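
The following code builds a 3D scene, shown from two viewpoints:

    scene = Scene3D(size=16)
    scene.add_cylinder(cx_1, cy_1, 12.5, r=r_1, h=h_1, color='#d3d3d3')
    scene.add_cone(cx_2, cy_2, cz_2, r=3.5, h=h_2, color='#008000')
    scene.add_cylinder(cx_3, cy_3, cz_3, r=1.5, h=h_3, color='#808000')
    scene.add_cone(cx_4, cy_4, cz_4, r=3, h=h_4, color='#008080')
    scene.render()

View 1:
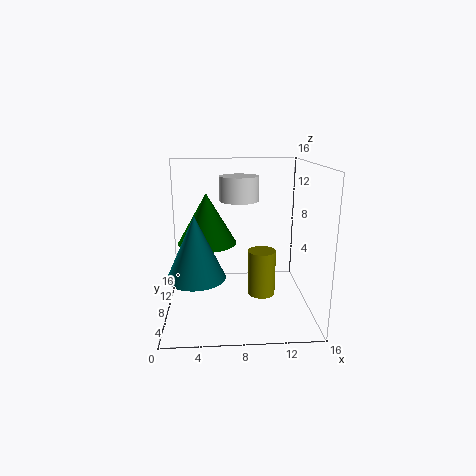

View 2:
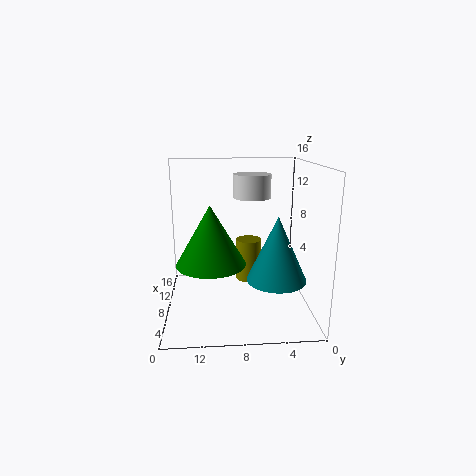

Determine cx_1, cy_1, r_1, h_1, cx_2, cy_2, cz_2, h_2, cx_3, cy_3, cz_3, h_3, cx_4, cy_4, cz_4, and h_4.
cx_1 = 8; cy_1 = 6.5; r_1 = 2; h_1 = 2.5; cx_2 = 4.5; cy_2 = 11; cz_2 = 6.5; h_2 = 6; cx_3 = 10.5; cy_3 = 6.5; cz_3 = 2; h_3 = 5; cx_4 = 3.5; cy_4 = 4.5; cz_4 = 5; h_4 = 6.5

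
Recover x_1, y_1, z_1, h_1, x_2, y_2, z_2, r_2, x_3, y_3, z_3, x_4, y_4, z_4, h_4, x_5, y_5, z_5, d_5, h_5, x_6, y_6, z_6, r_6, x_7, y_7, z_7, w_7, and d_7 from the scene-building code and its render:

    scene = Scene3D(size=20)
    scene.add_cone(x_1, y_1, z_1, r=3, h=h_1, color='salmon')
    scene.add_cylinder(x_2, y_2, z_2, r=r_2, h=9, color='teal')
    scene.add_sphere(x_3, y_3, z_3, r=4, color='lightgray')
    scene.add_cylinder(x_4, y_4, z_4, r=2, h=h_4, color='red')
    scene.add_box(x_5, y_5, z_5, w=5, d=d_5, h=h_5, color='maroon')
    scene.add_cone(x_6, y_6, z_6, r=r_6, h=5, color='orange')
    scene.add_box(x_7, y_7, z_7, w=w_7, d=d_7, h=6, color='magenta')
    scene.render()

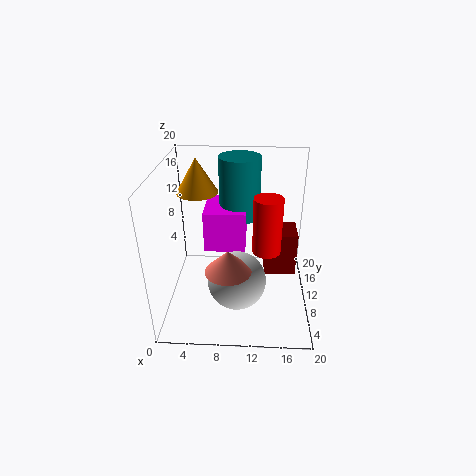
x_1 = 9
y_1 = 5
z_1 = 8
h_1 = 3
x_2 = 10
y_2 = 15
z_2 = 11
r_2 = 3
x_3 = 10
y_3 = 7
z_3 = 5
x_4 = 14
y_4 = 10
z_4 = 8
h_4 = 8
x_5 = 14
y_5 = 14
z_5 = 1
d_5 = 5
h_5 = 7
x_6 = 4
y_6 = 14
z_6 = 15
r_6 = 3
x_7 = 5
y_7 = 11
z_7 = 7
w_7 = 6
d_7 = 7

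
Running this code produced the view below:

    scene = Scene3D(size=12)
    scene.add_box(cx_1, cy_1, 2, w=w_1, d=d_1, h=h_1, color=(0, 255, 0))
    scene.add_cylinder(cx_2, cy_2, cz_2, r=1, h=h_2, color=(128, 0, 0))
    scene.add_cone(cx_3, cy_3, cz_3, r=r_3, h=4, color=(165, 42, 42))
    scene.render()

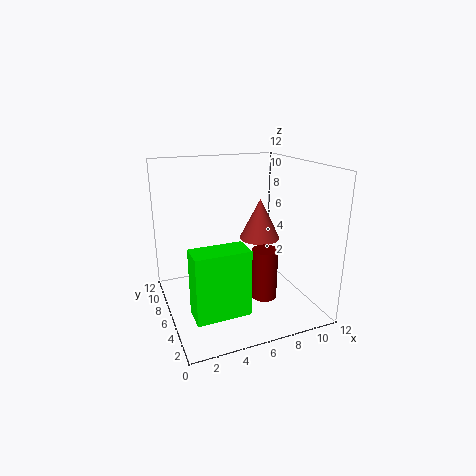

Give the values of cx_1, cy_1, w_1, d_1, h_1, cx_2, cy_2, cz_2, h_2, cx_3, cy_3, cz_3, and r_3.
cx_1 = 1; cy_1 = 1; w_1 = 4; d_1 = 2; h_1 = 5; cx_2 = 7; cy_2 = 3; cz_2 = 2; h_2 = 4; cx_3 = 10; cy_3 = 10; cz_3 = 4; r_3 = 2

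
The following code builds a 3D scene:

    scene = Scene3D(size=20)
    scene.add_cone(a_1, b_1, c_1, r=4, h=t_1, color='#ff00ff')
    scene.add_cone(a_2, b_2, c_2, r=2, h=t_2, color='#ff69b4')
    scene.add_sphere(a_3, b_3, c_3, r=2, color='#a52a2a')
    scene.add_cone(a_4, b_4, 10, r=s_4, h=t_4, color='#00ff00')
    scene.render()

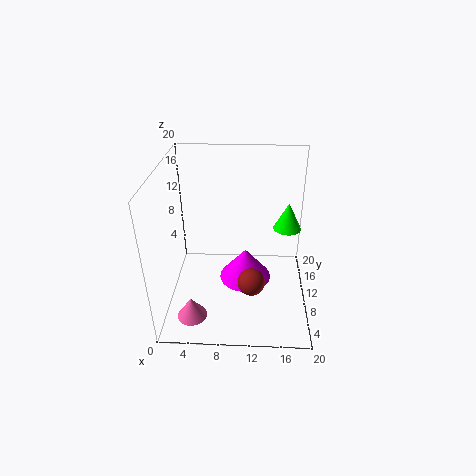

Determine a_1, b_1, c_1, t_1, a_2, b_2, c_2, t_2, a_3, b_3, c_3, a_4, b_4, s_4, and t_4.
a_1 = 11, b_1 = 13, c_1 = 1, t_1 = 5, a_2 = 4, b_2 = 4, c_2 = 1, t_2 = 3, a_3 = 12, b_3 = 9, c_3 = 3, a_4 = 17, b_4 = 13, s_4 = 2, t_4 = 4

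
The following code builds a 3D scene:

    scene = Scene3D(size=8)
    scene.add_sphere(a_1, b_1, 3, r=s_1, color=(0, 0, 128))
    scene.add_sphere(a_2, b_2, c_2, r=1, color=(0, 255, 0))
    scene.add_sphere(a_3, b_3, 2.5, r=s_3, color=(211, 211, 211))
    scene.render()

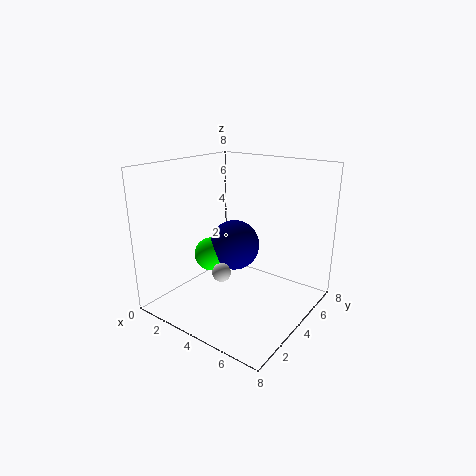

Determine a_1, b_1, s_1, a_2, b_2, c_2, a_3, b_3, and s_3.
a_1 = 3
b_1 = 5
s_1 = 1.5
a_2 = 2
b_2 = 4
c_2 = 2.5
a_3 = 4
b_3 = 2.5
s_3 = 0.5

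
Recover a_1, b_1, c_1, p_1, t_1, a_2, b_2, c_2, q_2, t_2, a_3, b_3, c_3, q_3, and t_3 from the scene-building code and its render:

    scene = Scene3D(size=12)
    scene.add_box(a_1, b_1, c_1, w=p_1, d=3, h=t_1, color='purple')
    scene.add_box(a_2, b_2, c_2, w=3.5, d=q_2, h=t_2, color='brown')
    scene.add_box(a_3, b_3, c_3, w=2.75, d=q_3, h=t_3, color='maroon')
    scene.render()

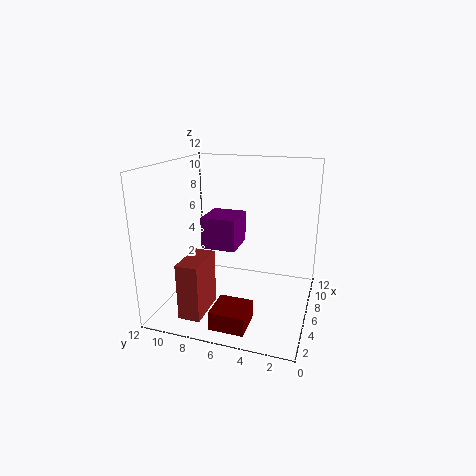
a_1 = 5.75, b_1 = 6.25, c_1 = 4.75, p_1 = 3.25, t_1 = 2.75, a_2 = 1, b_2 = 7.5, c_2 = 0.75, q_2 = 1.75, t_2 = 4.5, a_3 = 1, b_3 = 4, c_3 = 0.25, q_3 = 2.75, t_3 = 1.5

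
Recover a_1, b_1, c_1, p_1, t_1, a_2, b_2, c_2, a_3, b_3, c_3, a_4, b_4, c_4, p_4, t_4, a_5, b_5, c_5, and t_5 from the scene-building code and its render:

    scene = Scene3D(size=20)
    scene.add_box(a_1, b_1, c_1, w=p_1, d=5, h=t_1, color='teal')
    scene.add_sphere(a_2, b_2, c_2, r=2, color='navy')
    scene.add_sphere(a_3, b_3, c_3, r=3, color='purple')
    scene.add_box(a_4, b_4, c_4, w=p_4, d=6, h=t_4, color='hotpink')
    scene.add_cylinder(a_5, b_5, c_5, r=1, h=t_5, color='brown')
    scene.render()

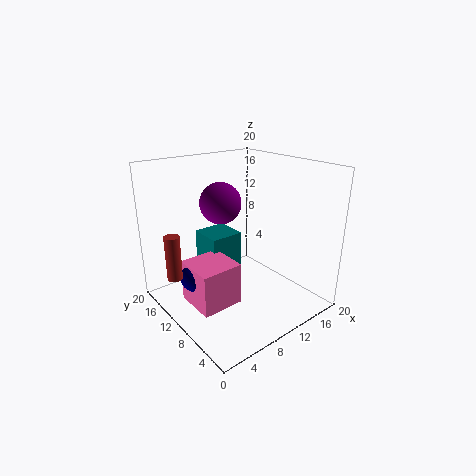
a_1 = 8
b_1 = 13
c_1 = 3
p_1 = 5
t_1 = 6
a_2 = 4
b_2 = 12
c_2 = 5
a_3 = 10
b_3 = 14
c_3 = 14
a_4 = 3
b_4 = 8
c_4 = 1
p_4 = 6
t_4 = 6
a_5 = 1
b_5 = 12
c_5 = 6
t_5 = 6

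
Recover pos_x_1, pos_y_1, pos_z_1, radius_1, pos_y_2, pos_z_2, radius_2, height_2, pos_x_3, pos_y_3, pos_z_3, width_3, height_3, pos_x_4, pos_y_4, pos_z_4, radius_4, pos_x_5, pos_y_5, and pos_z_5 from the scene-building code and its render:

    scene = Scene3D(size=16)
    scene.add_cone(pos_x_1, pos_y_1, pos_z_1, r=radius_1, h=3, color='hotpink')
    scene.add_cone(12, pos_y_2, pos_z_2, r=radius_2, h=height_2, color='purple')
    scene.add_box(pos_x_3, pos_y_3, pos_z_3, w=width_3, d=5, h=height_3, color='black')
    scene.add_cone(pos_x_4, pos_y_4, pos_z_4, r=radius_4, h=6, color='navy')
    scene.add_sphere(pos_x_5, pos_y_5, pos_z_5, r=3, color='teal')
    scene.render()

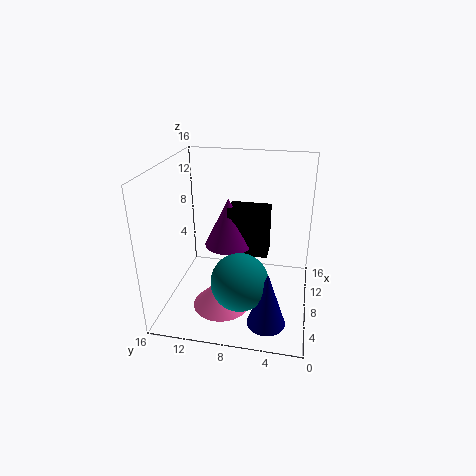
pos_x_1 = 4, pos_y_1 = 9, pos_z_1 = 2, radius_1 = 3, pos_y_2 = 10, pos_z_2 = 5, radius_2 = 3, height_2 = 6, pos_x_3 = 11, pos_y_3 = 5, pos_z_3 = 4, width_3 = 3, height_3 = 6, pos_x_4 = 3, pos_y_4 = 4, pos_z_4 = 1, radius_4 = 2, pos_x_5 = 4, pos_y_5 = 7, pos_z_5 = 5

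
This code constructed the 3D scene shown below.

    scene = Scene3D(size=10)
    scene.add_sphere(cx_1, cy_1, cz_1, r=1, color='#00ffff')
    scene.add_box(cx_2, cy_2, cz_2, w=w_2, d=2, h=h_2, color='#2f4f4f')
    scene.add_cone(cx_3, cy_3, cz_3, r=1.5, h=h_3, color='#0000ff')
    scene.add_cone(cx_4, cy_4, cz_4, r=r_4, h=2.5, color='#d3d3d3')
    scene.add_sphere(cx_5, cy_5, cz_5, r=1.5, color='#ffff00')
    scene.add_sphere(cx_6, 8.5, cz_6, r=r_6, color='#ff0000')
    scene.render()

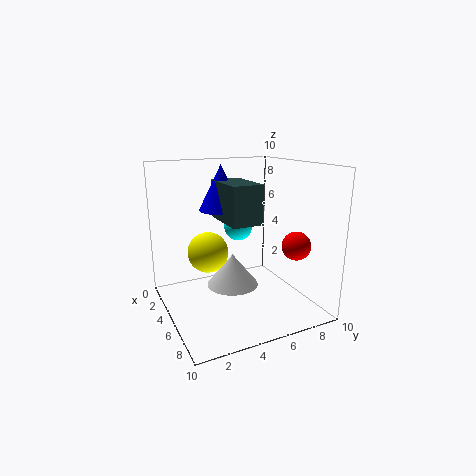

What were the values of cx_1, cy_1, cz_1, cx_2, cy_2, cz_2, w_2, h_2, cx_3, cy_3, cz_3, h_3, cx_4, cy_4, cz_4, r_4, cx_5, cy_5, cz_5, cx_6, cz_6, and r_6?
cx_1 = 4, cy_1 = 5.5, cz_1 = 5.5, cx_2 = 4, cy_2 = 3.5, cz_2 = 6.5, w_2 = 3.5, h_2 = 2.5, cx_3 = 4.5, cy_3 = 4, cz_3 = 7, h_3 = 3, cx_4 = 3, cy_4 = 5.5, cz_4 = 0.5, r_4 = 2, cx_5 = 3, cy_5 = 3.5, cz_5 = 3.5, cx_6 = 7, cz_6 = 4.5, r_6 = 1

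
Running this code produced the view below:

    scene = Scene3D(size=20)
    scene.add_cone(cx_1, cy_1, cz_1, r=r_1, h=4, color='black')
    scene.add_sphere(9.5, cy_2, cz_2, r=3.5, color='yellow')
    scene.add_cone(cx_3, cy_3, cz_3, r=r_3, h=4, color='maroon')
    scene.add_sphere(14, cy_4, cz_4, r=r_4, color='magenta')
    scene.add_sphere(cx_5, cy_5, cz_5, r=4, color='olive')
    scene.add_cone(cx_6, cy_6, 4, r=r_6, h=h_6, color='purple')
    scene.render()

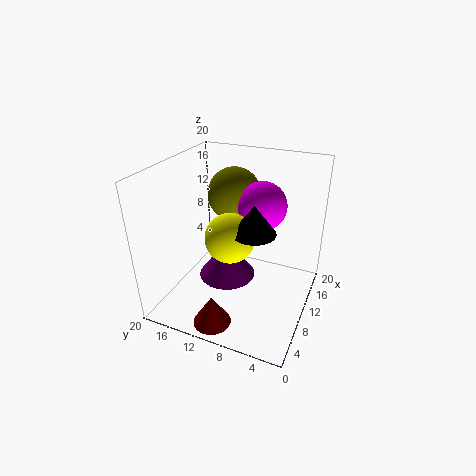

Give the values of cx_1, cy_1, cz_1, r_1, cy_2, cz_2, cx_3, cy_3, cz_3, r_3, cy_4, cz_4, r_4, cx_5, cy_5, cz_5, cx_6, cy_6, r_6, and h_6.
cx_1 = 9.5
cy_1 = 7.5
cz_1 = 11.5
r_1 = 3
cy_2 = 11
cz_2 = 10
cx_3 = 2.5
cy_3 = 10.5
cz_3 = 1
r_3 = 2.5
cy_4 = 8
cz_4 = 13.5
r_4 = 3.5
cx_5 = 15.5
cy_5 = 13
cz_5 = 14
cx_6 = 9.5
cy_6 = 11.5
r_6 = 4
h_6 = 5.5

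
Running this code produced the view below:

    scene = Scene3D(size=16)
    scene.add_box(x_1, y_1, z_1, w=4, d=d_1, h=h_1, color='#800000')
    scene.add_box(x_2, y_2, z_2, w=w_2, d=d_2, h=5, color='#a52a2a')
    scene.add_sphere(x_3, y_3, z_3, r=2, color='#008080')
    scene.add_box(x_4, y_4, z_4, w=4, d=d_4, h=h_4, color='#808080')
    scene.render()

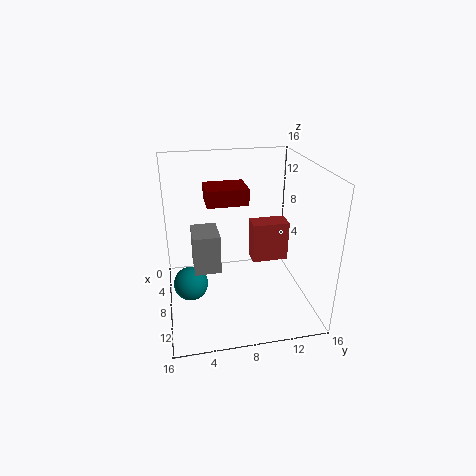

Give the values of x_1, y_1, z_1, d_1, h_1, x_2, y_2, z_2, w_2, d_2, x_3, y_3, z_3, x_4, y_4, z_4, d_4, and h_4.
x_1 = 1, y_1 = 5, z_1 = 10.5, d_1 = 5, h_1 = 2, x_2 = 3, y_2 = 10.5, z_2 = 3, w_2 = 2.5, d_2 = 4.5, x_3 = 7, y_3 = 2.5, z_3 = 2, x_4 = 4.5, y_4 = 3, z_4 = 4, d_4 = 3, h_4 = 4.5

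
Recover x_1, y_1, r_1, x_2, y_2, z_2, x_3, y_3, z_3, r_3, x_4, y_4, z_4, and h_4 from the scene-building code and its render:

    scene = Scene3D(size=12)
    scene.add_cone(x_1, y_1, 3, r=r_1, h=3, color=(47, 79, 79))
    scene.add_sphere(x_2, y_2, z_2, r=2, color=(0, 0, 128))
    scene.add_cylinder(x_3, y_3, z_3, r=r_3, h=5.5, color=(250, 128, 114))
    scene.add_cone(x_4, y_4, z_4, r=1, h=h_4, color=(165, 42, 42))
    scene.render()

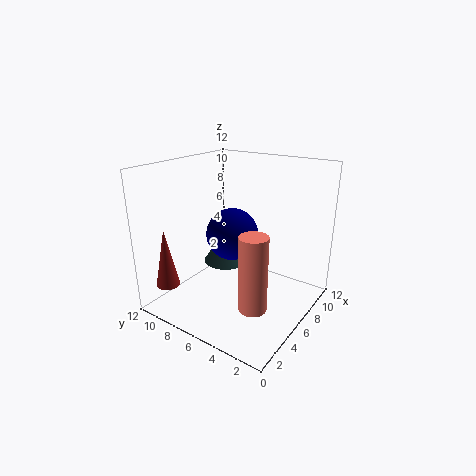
x_1 = 7, y_1 = 8, r_1 = 2, x_2 = 4.5, y_2 = 5.5, z_2 = 7, x_3 = 2, y_3 = 2, z_3 = 3, r_3 = 1, x_4 = 2, y_4 = 10.5, z_4 = 2, h_4 = 5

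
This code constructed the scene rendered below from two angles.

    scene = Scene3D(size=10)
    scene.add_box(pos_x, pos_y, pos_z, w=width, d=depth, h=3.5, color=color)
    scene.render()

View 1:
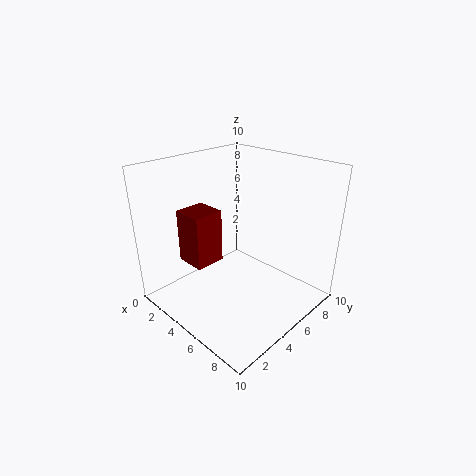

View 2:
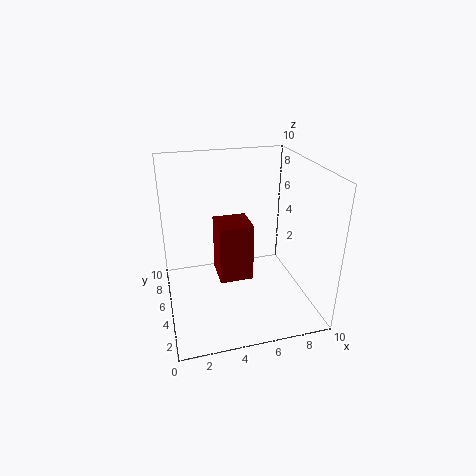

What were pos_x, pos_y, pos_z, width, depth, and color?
pos_x = 3, pos_y = 1.5, pos_z = 4, width = 2, depth = 2, color = 'maroon'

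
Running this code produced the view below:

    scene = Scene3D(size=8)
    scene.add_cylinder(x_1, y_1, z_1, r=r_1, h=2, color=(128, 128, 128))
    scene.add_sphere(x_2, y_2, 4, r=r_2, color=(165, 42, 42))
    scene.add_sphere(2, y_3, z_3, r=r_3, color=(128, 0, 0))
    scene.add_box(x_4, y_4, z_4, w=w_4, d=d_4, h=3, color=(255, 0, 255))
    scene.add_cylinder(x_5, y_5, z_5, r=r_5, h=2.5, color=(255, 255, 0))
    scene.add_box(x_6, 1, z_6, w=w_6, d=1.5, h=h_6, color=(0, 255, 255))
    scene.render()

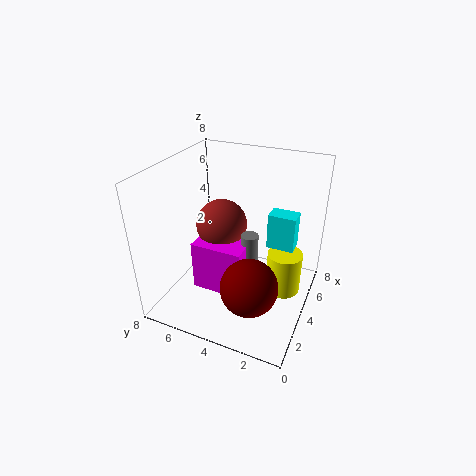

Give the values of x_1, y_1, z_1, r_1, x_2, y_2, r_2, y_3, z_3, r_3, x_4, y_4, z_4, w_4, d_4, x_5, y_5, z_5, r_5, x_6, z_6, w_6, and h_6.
x_1 = 4.5
y_1 = 3.5
z_1 = 2
r_1 = 0.5
x_2 = 5
y_2 = 5.5
r_2 = 1.5
y_3 = 2.5
z_3 = 2.5
r_3 = 1.5
x_4 = 3
y_4 = 3.5
z_4 = 0.5
w_4 = 2.5
d_4 = 3
x_5 = 5
y_5 = 1.5
z_5 = 0.5
r_5 = 1
x_6 = 4.5
z_6 = 3.5
w_6 = 1
h_6 = 2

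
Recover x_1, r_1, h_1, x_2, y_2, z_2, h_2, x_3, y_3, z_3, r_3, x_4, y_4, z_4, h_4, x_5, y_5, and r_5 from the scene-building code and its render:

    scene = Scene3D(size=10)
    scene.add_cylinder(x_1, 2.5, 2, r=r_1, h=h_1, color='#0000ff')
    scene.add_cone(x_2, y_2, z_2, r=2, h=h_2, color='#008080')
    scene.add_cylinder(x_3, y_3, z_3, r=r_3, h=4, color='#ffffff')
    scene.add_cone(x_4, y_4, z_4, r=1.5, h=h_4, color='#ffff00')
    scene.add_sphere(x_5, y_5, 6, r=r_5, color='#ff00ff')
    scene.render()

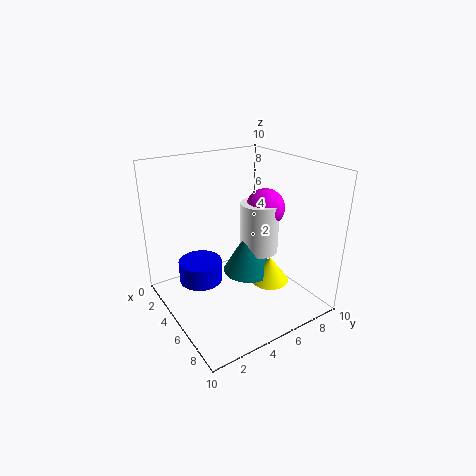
x_1 = 4
r_1 = 1.5
h_1 = 1.5
x_2 = 3.5
y_2 = 7
z_2 = 1
h_2 = 3.5
x_3 = 3.5
y_3 = 8
z_3 = 2.5
r_3 = 1.5
x_4 = 5
y_4 = 8
z_4 = 0.5
h_4 = 2
x_5 = 3.5
y_5 = 8.5
r_5 = 1.5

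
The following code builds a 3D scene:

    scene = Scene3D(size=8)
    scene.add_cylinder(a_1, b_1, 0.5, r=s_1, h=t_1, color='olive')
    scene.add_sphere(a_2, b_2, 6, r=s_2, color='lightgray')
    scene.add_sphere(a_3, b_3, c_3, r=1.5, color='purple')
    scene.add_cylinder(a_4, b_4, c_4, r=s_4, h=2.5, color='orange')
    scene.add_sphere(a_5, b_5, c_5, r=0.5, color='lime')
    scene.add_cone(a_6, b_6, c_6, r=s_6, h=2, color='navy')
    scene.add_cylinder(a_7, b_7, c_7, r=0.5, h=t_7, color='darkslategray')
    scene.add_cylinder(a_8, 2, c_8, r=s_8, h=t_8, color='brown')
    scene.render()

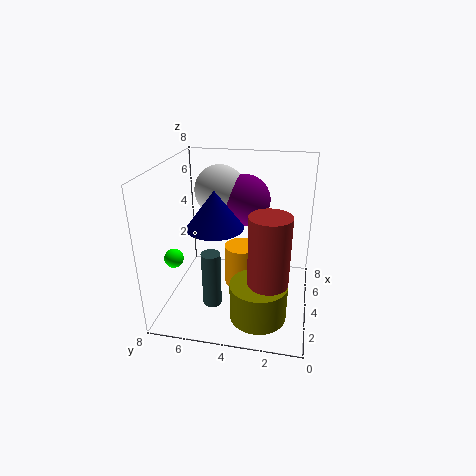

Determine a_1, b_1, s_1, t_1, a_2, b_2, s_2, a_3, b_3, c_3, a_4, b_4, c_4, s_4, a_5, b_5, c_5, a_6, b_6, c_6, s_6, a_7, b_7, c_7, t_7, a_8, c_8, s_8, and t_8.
a_1 = 2; b_1 = 2.5; s_1 = 1.5; t_1 = 2; a_2 = 6; b_2 = 5.5; s_2 = 1.5; a_3 = 6; b_3 = 4; c_3 = 5.5; a_4 = 5; b_4 = 4; c_4 = 0.5; s_4 = 1; a_5 = 2; b_5 = 7; c_5 = 3.5; a_6 = 3; b_6 = 5; c_6 = 5; s_6 = 1.5; a_7 = 2; b_7 = 5; c_7 = 1; t_7 = 3; a_8 = 1.5; c_8 = 3; s_8 = 1; t_8 = 3.5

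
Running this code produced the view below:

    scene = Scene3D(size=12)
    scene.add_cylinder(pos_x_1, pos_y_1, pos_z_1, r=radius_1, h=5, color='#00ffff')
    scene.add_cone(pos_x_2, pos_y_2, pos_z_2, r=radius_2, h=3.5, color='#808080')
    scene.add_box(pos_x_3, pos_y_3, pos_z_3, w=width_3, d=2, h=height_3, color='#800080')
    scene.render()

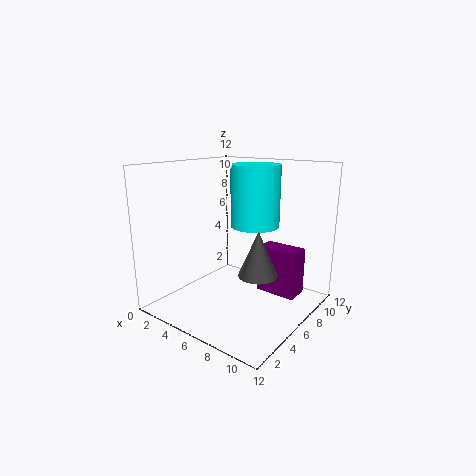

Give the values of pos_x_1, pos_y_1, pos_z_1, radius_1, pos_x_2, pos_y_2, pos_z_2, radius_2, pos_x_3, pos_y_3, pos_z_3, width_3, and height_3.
pos_x_1 = 7
pos_y_1 = 7
pos_z_1 = 7
radius_1 = 2
pos_x_2 = 9
pos_y_2 = 4.5
pos_z_2 = 4
radius_2 = 1.5
pos_x_3 = 7
pos_y_3 = 7.5
pos_z_3 = 1
width_3 = 3.5
height_3 = 4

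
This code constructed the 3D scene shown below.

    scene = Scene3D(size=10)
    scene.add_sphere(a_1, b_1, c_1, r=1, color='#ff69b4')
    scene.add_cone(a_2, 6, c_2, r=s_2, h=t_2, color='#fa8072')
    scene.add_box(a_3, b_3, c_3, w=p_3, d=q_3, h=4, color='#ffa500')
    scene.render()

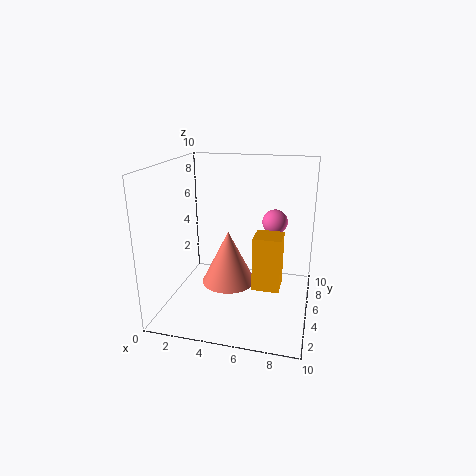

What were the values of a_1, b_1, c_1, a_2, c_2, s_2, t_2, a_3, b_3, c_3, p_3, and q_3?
a_1 = 7; b_1 = 9; c_1 = 5; a_2 = 4; c_2 = 1; s_2 = 2; t_2 = 4; a_3 = 6; b_3 = 5; c_3 = 1; p_3 = 2; q_3 = 2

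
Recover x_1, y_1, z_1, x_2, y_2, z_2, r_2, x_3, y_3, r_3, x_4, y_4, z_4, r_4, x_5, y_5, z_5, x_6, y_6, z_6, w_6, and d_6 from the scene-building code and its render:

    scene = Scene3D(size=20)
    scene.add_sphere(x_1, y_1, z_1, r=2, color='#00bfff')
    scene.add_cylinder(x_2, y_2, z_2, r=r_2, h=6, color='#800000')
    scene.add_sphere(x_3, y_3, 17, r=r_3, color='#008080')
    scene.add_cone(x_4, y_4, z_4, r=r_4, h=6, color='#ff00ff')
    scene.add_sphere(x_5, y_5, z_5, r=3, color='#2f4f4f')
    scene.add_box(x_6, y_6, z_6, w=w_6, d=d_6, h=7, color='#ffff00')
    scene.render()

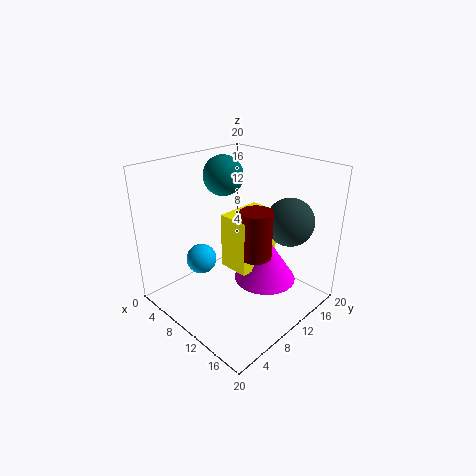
x_1 = 8
y_1 = 5
z_1 = 8
x_2 = 15
y_2 = 8
z_2 = 10
r_2 = 2
x_3 = 4
y_3 = 13
r_3 = 3
x_4 = 15
y_4 = 10
z_4 = 6
r_4 = 4
x_5 = 17
y_5 = 12
z_5 = 14
x_6 = 11
y_6 = 6
z_6 = 8
w_6 = 4
d_6 = 6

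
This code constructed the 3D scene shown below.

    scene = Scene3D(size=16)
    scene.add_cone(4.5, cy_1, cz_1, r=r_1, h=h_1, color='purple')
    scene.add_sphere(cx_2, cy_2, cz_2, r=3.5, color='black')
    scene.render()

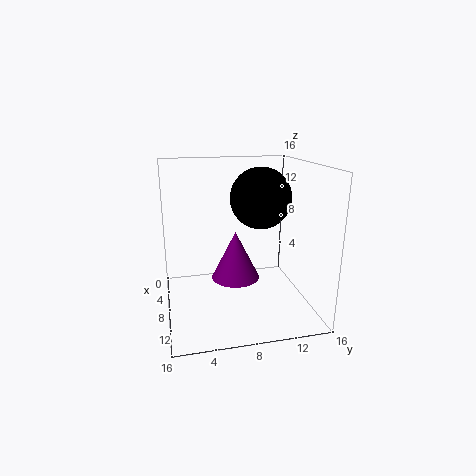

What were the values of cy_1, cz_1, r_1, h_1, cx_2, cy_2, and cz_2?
cy_1 = 8.5
cz_1 = 1.5
r_1 = 3
h_1 = 6
cx_2 = 6.5
cy_2 = 11
cz_2 = 12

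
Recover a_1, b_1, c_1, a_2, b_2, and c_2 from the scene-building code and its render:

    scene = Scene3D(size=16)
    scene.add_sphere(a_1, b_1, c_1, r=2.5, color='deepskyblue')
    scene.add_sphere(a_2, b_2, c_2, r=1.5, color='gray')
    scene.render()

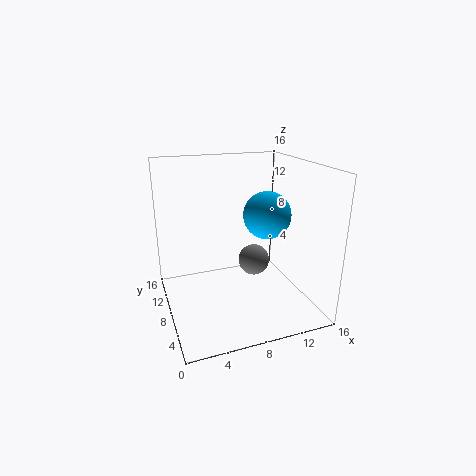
a_1 = 10.5, b_1 = 6, c_1 = 11, a_2 = 8, b_2 = 3.5, c_2 = 7.5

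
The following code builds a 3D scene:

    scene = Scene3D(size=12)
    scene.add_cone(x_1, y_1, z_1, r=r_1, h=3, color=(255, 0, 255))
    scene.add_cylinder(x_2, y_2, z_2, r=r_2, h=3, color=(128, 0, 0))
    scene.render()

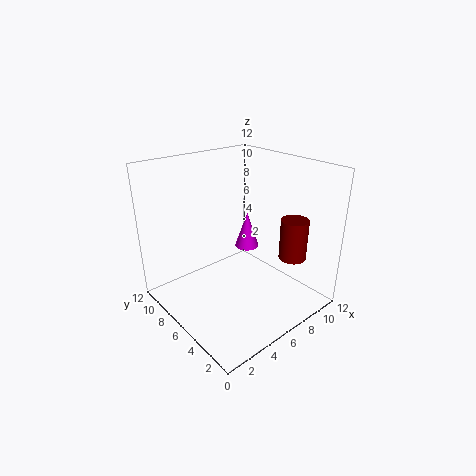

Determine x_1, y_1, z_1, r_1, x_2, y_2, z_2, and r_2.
x_1 = 7, y_1 = 6, z_1 = 5, r_1 = 1, x_2 = 7, y_2 = 1, z_2 = 6, r_2 = 1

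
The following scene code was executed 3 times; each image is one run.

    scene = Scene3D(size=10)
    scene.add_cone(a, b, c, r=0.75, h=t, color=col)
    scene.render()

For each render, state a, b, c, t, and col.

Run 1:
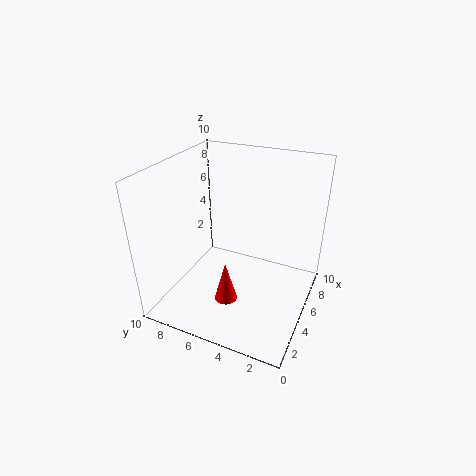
a = 2.5, b = 4.75, c = 1.75, t = 2.75, col = 'red'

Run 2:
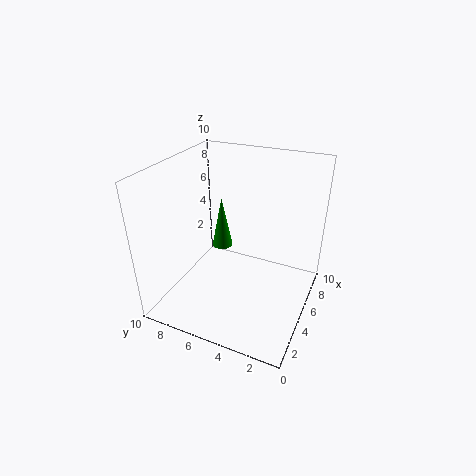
a = 6, b = 6.75, c = 3.5, t = 3.75, col = 'green'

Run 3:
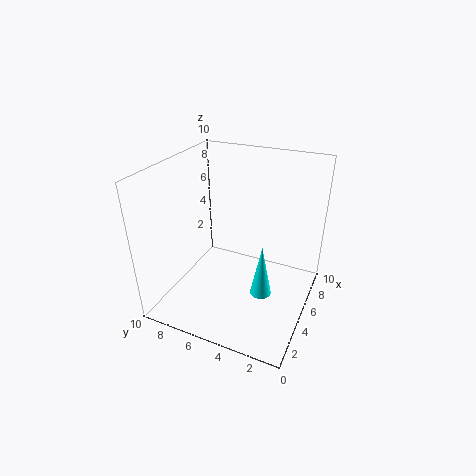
a = 4.5, b = 3, c = 1.25, t = 3.75, col = 'cyan'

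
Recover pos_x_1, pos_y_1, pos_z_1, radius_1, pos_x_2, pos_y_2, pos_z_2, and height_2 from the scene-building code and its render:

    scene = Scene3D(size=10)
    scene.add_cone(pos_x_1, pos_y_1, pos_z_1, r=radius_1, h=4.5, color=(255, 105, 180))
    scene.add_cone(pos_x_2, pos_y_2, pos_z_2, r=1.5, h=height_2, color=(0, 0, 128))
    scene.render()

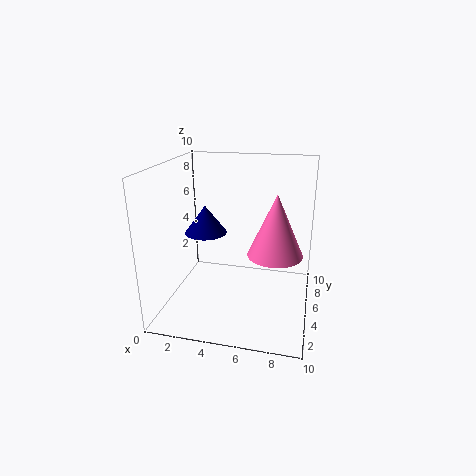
pos_x_1 = 7.5; pos_y_1 = 6; pos_z_1 = 3.5; radius_1 = 2; pos_x_2 = 2.5; pos_y_2 = 5.5; pos_z_2 = 5; height_2 = 2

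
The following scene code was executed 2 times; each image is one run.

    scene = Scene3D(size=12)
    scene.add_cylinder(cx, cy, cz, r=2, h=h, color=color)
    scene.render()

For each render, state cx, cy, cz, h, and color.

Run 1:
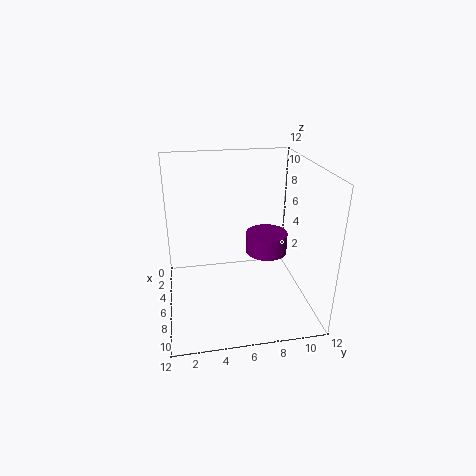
cx = 2.5, cy = 9.5, cz = 2.5, h = 2, color = 'purple'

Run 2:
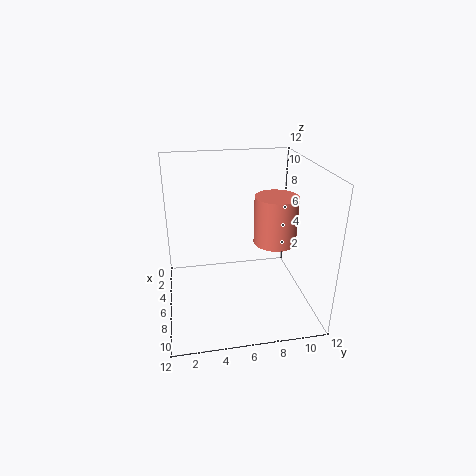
cx = 3.5, cy = 10, cz = 4, h = 4.5, color = 'salmon'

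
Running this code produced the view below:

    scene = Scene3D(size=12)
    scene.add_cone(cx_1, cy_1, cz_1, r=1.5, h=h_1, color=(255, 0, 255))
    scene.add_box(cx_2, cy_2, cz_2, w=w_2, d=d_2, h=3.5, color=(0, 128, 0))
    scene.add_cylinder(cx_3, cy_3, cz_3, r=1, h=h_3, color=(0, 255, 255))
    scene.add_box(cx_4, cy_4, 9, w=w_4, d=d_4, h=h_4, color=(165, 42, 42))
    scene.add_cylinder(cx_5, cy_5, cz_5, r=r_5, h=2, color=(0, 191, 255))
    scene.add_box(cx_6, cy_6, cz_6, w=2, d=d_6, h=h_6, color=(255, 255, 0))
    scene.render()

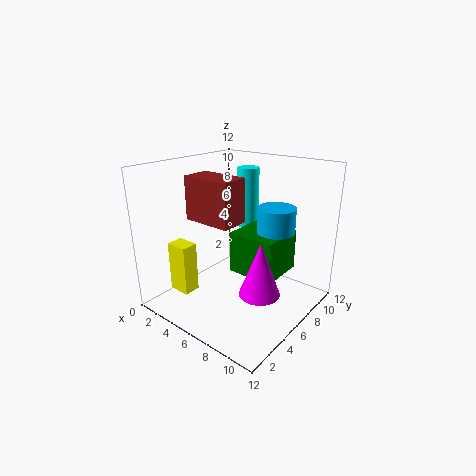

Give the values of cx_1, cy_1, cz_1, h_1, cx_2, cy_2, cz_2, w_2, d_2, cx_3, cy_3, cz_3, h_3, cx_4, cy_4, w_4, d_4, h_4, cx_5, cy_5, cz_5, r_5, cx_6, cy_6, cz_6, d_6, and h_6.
cx_1 = 10; cy_1 = 3.5; cz_1 = 3.5; h_1 = 4; cx_2 = 5.5; cy_2 = 5.5; cz_2 = 3; w_2 = 4; d_2 = 4; cx_3 = 4; cy_3 = 10; cz_3 = 5.5; h_3 = 5.5; cx_4 = 5.5; cy_4 = 1; w_4 = 3.5; d_4 = 2; h_4 = 3; cx_5 = 9; cy_5 = 7; cz_5 = 7; r_5 = 1.5; cx_6 = 0.5; cy_6 = 3; cz_6 = 0.5; d_6 = 1.5; h_6 = 4.5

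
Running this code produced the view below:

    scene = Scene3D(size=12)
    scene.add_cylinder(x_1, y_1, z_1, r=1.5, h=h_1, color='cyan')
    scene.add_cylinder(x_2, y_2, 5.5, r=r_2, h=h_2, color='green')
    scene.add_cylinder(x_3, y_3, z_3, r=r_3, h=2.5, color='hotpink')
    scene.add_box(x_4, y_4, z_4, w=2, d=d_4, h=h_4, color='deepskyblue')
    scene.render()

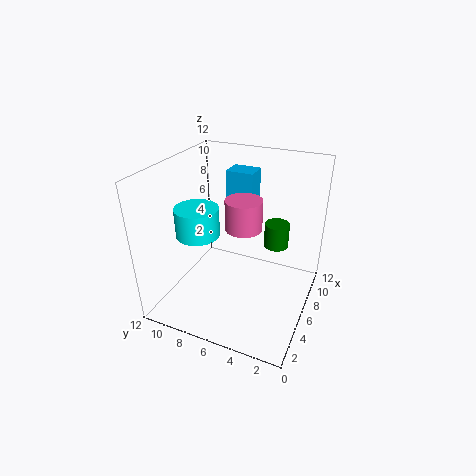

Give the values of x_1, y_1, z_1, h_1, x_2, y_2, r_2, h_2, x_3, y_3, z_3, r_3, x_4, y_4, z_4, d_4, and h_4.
x_1 = 1.5, y_1 = 7, z_1 = 8.5, h_1 = 2, x_2 = 7, y_2 = 3, r_2 = 1, h_2 = 2, x_3 = 6, y_3 = 5.5, z_3 = 7, r_3 = 1.5, x_4 = 9, y_4 = 6, z_4 = 7, d_4 = 2.5, h_4 = 3.5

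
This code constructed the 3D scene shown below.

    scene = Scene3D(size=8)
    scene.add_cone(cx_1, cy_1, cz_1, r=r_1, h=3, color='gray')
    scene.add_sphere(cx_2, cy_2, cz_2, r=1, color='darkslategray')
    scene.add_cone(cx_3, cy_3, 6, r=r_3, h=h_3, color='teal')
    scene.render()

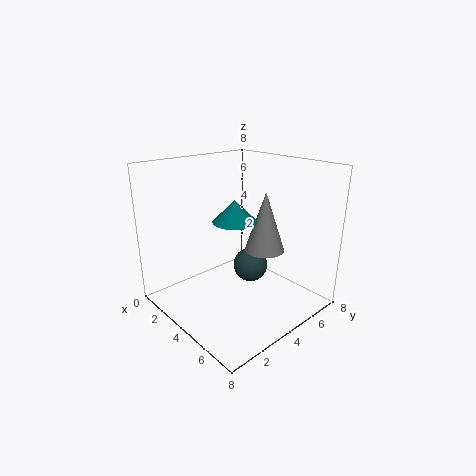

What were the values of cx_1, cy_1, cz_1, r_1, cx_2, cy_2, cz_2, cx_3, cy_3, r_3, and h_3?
cx_1 = 6
cy_1 = 4
cz_1 = 4
r_1 = 1
cx_2 = 4
cy_2 = 5
cz_2 = 2
cx_3 = 6
cy_3 = 2
r_3 = 1
h_3 = 1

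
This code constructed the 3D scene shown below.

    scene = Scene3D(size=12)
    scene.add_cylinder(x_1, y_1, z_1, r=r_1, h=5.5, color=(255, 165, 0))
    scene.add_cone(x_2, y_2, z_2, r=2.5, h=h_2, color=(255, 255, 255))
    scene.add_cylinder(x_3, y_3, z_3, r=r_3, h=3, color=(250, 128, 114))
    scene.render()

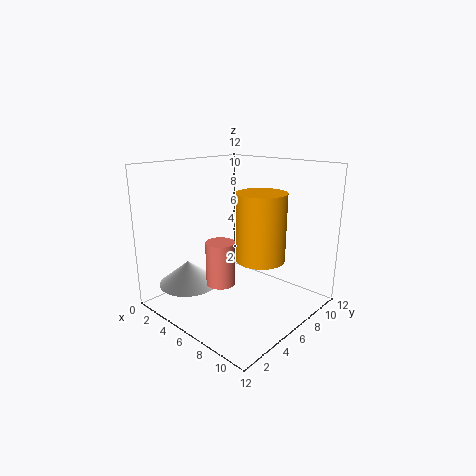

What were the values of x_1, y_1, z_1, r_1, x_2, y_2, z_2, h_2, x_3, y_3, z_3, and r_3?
x_1 = 8, y_1 = 6.5, z_1 = 4.5, r_1 = 2, x_2 = 3, y_2 = 3, z_2 = 2, h_2 = 2, x_3 = 8.5, y_3 = 1.5, z_3 = 4.5, r_3 = 1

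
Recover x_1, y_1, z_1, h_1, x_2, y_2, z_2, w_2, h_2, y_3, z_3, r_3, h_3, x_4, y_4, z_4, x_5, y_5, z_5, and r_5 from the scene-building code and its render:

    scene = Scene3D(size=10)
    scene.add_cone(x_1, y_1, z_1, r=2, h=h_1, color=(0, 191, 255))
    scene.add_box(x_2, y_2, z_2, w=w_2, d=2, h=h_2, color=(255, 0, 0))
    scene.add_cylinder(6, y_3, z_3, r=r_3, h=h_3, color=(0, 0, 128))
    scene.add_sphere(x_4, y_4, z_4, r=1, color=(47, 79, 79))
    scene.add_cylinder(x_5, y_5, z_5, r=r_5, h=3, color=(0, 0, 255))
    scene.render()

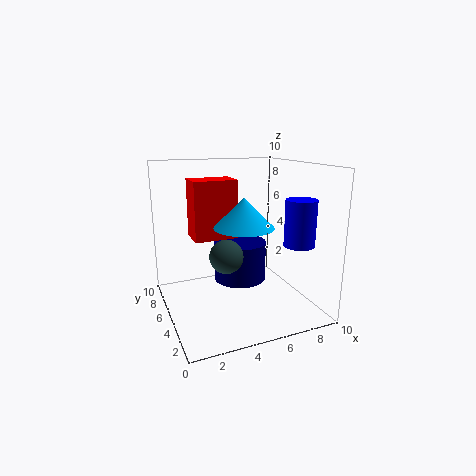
x_1 = 5; y_1 = 4; z_1 = 6; h_1 = 2; x_2 = 2; y_2 = 5; z_2 = 5; w_2 = 3; h_2 = 4; y_3 = 7; z_3 = 1; r_3 = 2; h_3 = 3; x_4 = 3; y_4 = 2; z_4 = 5; x_5 = 8; y_5 = 2; z_5 = 5; r_5 = 1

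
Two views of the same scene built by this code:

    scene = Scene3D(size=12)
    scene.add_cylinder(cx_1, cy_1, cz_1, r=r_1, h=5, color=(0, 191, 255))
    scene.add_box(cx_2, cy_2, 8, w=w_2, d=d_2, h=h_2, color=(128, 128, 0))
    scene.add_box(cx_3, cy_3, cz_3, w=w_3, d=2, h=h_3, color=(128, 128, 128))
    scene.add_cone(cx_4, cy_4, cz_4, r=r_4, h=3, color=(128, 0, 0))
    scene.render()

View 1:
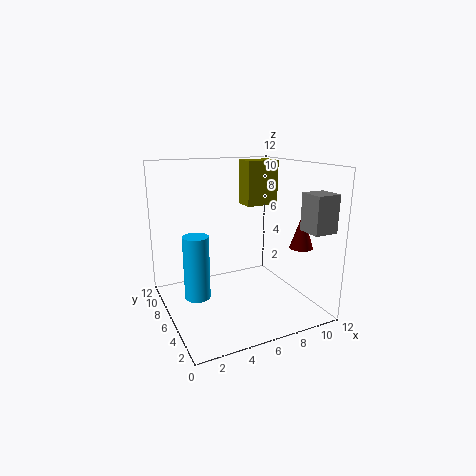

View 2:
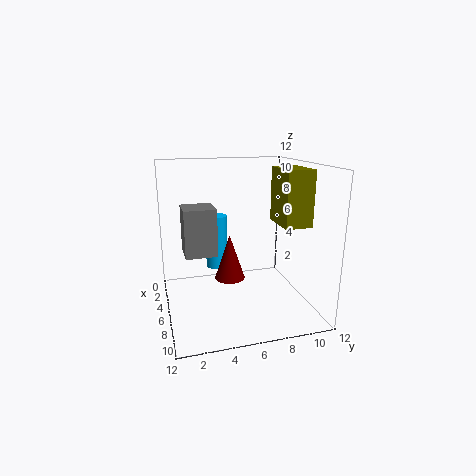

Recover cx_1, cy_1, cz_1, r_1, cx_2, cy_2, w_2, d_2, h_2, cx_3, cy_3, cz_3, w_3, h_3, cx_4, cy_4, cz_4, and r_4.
cx_1 = 2; cy_1 = 5; cz_1 = 2; r_1 = 1; cx_2 = 8; cy_2 = 8; w_2 = 3; d_2 = 2; h_2 = 4; cx_3 = 10; cy_3 = 1; cz_3 = 7; w_3 = 2; h_3 = 3; cx_4 = 11; cy_4 = 4; cz_4 = 5; r_4 = 1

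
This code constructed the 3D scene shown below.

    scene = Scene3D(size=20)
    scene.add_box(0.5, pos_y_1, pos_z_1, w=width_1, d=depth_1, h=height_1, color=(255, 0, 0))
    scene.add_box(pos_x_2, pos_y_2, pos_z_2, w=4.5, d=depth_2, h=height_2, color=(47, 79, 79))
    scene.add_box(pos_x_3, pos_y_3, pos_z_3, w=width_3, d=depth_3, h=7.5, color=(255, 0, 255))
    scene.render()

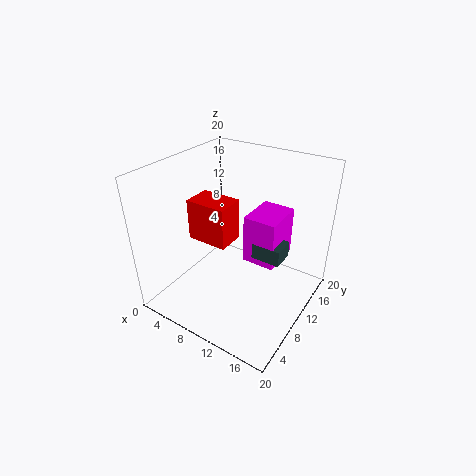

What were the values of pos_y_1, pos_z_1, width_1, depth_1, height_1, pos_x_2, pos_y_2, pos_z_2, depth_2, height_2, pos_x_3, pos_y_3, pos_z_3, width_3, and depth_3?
pos_y_1 = 10.5; pos_z_1 = 6.5; width_1 = 6.5; depth_1 = 4.5; height_1 = 6.5; pos_x_2 = 10.5; pos_y_2 = 13; pos_z_2 = 5; depth_2 = 3.5; height_2 = 2.5; pos_x_3 = 9; pos_y_3 = 13; pos_z_3 = 4; width_3 = 5; depth_3 = 6.5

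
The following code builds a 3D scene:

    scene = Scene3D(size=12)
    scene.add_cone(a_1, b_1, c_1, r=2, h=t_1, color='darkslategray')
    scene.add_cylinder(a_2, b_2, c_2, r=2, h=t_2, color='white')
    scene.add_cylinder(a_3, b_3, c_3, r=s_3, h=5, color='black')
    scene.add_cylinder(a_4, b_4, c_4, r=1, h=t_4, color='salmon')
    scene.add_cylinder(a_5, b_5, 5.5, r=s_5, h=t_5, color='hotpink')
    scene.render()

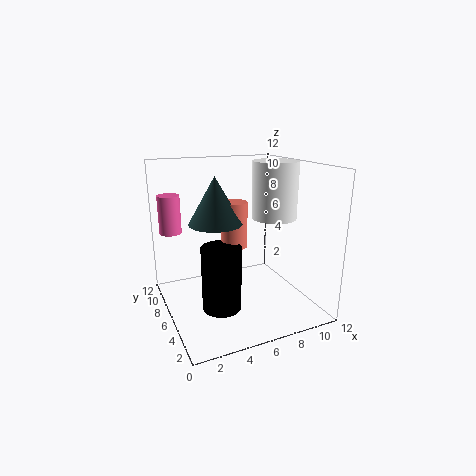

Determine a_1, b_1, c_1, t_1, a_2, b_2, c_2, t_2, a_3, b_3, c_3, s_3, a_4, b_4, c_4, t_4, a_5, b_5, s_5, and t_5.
a_1 = 3.5; b_1 = 4.5; c_1 = 8; t_1 = 3.5; a_2 = 10; b_2 = 7; c_2 = 7; t_2 = 5; a_3 = 3.5; b_3 = 3.5; c_3 = 1.5; s_3 = 1.5; a_4 = 5; b_4 = 4.5; c_4 = 6; t_4 = 3.5; a_5 = 1.5; b_5 = 11; s_5 = 1; t_5 = 3.5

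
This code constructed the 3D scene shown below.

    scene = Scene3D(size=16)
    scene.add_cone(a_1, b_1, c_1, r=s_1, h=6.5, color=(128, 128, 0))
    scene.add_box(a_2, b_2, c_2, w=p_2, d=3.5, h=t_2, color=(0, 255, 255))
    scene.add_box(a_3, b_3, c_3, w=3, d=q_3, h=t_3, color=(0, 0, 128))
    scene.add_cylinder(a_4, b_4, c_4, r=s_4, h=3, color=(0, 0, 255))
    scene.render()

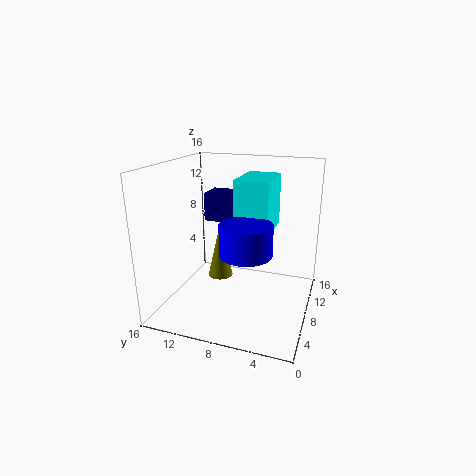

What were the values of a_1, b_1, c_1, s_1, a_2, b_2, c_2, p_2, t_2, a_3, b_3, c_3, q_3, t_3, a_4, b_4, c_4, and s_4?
a_1 = 10; b_1 = 11; c_1 = 2; s_1 = 1.5; a_2 = 5; b_2 = 4; c_2 = 9.5; p_2 = 5.5; t_2 = 5.5; a_3 = 7; b_3 = 6; c_3 = 10; q_3 = 5.5; t_3 = 3; a_4 = 3; b_4 = 5.5; c_4 = 8.5; s_4 = 2.5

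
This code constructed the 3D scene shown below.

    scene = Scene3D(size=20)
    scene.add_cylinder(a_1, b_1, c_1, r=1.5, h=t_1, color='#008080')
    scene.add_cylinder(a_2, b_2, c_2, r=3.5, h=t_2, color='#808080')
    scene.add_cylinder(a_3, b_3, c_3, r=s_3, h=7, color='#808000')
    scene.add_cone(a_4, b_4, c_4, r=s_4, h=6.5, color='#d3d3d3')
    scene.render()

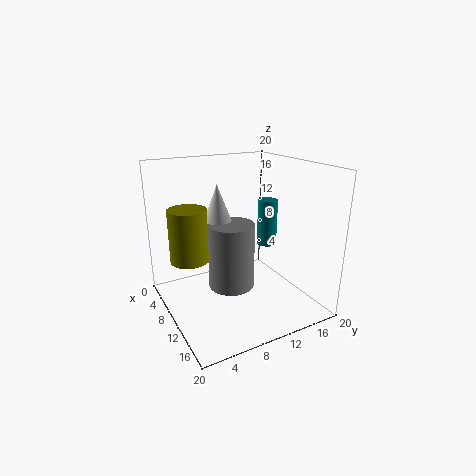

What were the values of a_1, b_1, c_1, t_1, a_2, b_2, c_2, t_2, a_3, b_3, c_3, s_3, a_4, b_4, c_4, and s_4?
a_1 = 7.5, b_1 = 16.5, c_1 = 7, t_1 = 7, a_2 = 7, b_2 = 10.5, c_2 = 1, t_2 = 10, a_3 = 9.5, b_3 = 3, c_3 = 8, s_3 = 2.5, a_4 = 4.5, b_4 = 9.5, c_4 = 10, s_4 = 2.5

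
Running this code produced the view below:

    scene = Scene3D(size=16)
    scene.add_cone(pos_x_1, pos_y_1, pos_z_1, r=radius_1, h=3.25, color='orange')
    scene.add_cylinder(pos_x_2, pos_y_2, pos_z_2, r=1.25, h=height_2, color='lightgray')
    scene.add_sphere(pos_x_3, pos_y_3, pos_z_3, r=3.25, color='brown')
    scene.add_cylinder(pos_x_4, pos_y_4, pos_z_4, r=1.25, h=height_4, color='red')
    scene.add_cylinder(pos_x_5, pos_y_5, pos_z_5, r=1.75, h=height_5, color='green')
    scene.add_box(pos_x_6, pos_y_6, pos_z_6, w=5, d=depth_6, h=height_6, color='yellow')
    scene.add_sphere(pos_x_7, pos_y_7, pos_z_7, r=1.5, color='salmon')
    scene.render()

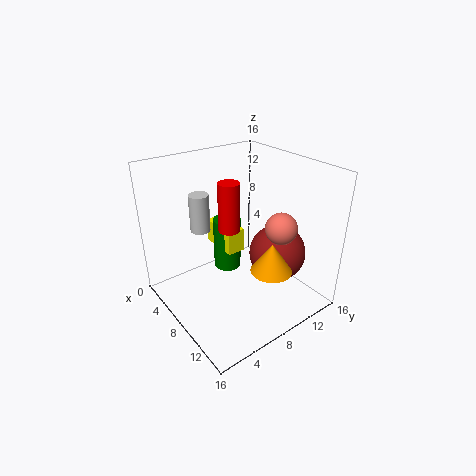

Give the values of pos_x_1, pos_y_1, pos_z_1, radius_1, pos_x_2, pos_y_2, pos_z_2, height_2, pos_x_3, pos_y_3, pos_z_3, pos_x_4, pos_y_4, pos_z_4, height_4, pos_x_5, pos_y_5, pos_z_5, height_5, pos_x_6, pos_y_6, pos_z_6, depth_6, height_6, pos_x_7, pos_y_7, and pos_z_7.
pos_x_1 = 12, pos_y_1 = 9.5, pos_z_1 = 5.25, radius_1 = 2.25, pos_x_2 = 1.5, pos_y_2 = 7, pos_z_2 = 6.5, height_2 = 4.75, pos_x_3 = 10, pos_y_3 = 12.25, pos_z_3 = 5.5, pos_x_4 = 6, pos_y_4 = 8.25, pos_z_4 = 8, height_4 = 5.75, pos_x_5 = 3, pos_y_5 = 10, pos_z_5 = 1, height_5 = 6.75, pos_x_6 = 0.25, pos_y_6 = 8.75, pos_z_6 = 4, depth_6 = 2.25, height_6 = 3, pos_x_7 = 14.25, pos_y_7 = 8.25, pos_z_7 = 11.75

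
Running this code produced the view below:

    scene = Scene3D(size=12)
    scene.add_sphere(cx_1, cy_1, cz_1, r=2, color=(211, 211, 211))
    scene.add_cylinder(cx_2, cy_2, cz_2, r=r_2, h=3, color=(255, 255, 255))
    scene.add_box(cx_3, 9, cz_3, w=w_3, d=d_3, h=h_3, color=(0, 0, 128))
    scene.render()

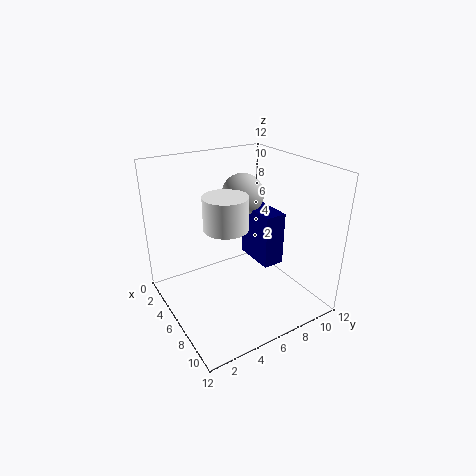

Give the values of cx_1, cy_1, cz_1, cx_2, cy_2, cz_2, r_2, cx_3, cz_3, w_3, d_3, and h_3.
cx_1 = 2; cy_1 = 9; cz_1 = 8; cx_2 = 4; cy_2 = 6; cz_2 = 6; r_2 = 2; cx_3 = 2; cz_3 = 2; w_3 = 4; d_3 = 2; h_3 = 5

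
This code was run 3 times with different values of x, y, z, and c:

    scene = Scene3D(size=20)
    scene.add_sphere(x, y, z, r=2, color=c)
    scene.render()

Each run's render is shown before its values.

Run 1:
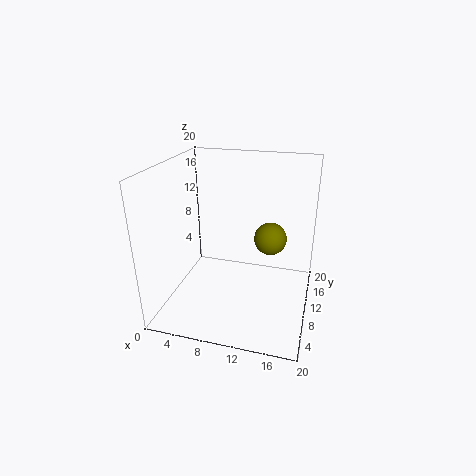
x = 15
y = 7
z = 12
c = 'olive'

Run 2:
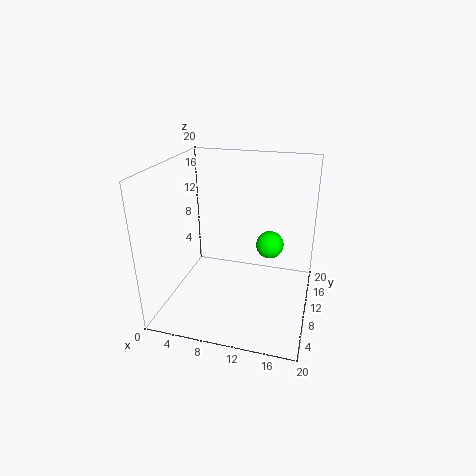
x = 14
y = 13
z = 8
c = 'lime'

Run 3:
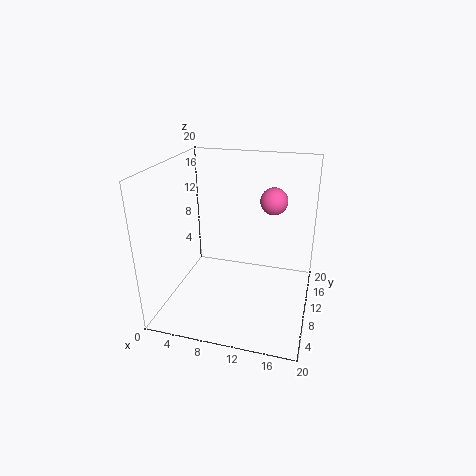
x = 14
y = 15
z = 14
c = 'hotpink'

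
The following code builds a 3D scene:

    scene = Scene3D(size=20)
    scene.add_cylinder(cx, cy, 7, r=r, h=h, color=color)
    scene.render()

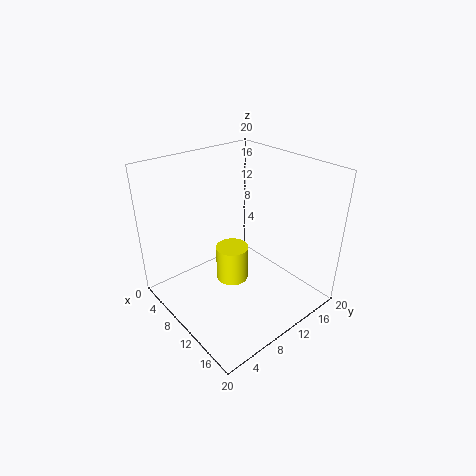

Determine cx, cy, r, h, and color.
cx = 13, cy = 6.5, r = 2, h = 4.5, color = 'yellow'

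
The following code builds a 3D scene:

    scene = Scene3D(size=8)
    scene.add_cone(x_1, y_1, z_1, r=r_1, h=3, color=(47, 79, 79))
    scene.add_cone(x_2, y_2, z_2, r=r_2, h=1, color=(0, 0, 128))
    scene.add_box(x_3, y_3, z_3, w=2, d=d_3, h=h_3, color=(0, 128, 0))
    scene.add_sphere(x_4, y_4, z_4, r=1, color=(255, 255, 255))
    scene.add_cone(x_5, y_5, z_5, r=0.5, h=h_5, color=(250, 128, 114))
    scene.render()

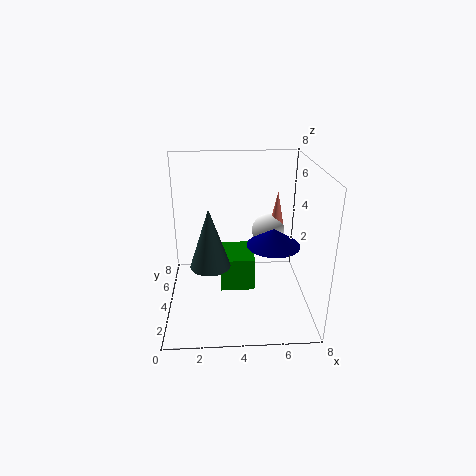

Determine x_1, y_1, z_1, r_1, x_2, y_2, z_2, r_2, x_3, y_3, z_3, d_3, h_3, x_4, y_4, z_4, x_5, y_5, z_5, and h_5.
x_1 = 2.5; y_1 = 2; z_1 = 3.5; r_1 = 1; x_2 = 6; y_2 = 4; z_2 = 3.5; r_2 = 1.5; x_3 = 3; y_3 = 4; z_3 = 0.5; d_3 = 2.5; h_3 = 2; x_4 = 6; y_4 = 6; z_4 = 3.5; x_5 = 6.5; y_5 = 6; z_5 = 3.5; h_5 = 2.5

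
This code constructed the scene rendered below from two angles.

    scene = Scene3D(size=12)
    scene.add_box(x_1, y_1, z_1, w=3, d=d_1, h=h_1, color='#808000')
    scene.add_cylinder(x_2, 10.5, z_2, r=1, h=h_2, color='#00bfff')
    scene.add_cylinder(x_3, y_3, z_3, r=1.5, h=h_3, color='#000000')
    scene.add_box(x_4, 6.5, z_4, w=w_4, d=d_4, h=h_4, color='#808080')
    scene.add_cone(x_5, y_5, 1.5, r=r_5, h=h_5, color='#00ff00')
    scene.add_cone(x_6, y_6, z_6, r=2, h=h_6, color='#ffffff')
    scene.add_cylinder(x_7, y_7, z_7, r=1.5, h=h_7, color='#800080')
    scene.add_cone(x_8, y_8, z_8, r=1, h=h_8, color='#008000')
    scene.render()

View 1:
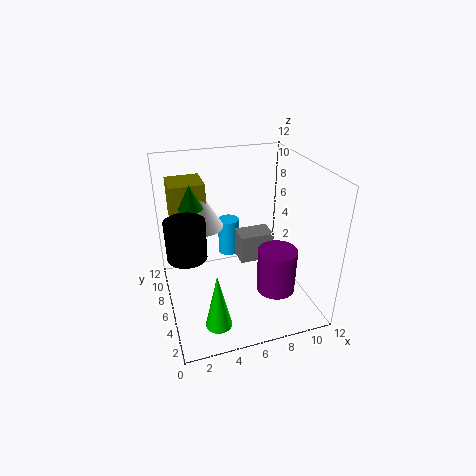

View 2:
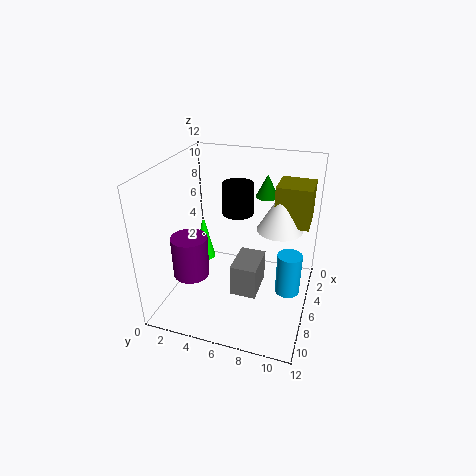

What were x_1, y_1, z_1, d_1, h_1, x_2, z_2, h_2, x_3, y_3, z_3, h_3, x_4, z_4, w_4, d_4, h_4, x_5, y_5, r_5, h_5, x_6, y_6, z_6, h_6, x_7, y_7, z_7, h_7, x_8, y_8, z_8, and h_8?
x_1 = 1, y_1 = 8.5, z_1 = 6.5, d_1 = 3, h_1 = 3.5, x_2 = 6.5, z_2 = 2, h_2 = 3.5, x_3 = 1.5, y_3 = 4.5, z_3 = 6, h_3 = 3, x_4 = 6.5, z_4 = 3, w_4 = 3, d_4 = 2, h_4 = 2.5, x_5 = 3, y_5 = 1.5, r_5 = 1, h_5 = 4.5, x_6 = 3.5, y_6 = 9, z_6 = 6, h_6 = 3.5, x_7 = 8, y_7 = 2.5, z_7 = 3, h_7 = 3.5, x_8 = 2.5, y_8 = 7.5, z_8 = 8.5, h_8 = 2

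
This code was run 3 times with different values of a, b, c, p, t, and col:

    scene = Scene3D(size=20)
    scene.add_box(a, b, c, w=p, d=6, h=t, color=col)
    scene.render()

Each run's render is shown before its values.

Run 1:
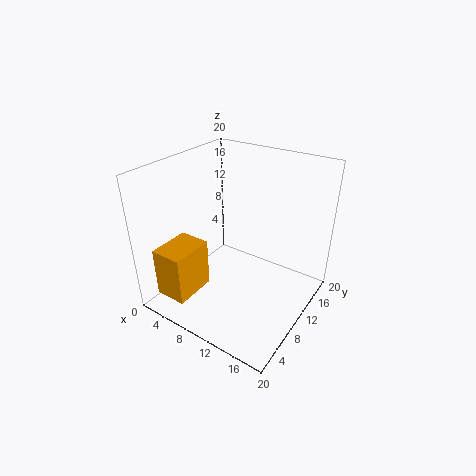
a = 2; b = 1.5; c = 2.5; p = 4.5; t = 7; col = 'orange'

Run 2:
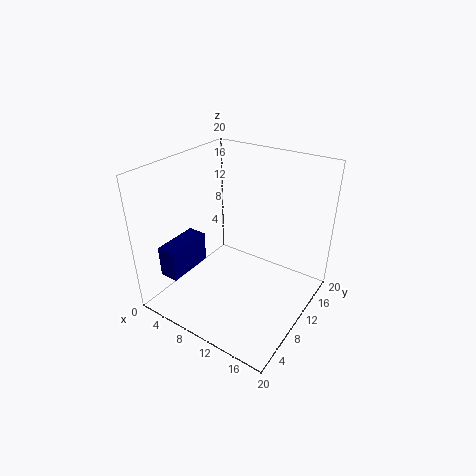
a = 4.5; b = 0.5; c = 7.5; p = 2.5; t = 4; col = 'navy'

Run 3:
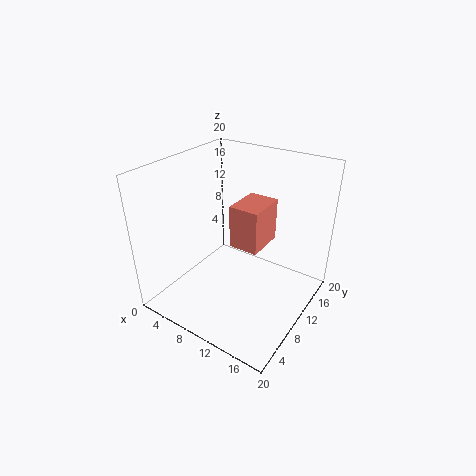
a = 7.5; b = 11.5; c = 7; p = 4.5; t = 6.5; col = 'salmon'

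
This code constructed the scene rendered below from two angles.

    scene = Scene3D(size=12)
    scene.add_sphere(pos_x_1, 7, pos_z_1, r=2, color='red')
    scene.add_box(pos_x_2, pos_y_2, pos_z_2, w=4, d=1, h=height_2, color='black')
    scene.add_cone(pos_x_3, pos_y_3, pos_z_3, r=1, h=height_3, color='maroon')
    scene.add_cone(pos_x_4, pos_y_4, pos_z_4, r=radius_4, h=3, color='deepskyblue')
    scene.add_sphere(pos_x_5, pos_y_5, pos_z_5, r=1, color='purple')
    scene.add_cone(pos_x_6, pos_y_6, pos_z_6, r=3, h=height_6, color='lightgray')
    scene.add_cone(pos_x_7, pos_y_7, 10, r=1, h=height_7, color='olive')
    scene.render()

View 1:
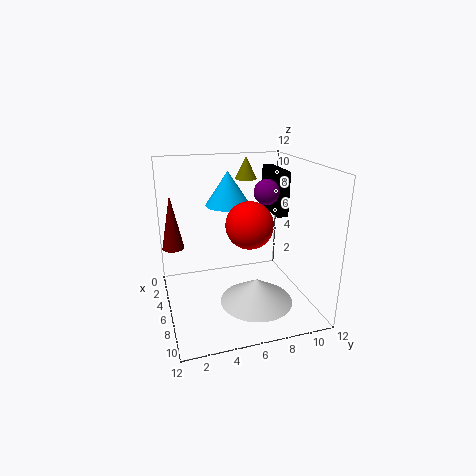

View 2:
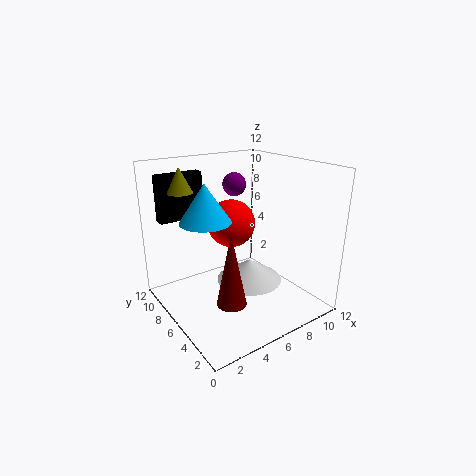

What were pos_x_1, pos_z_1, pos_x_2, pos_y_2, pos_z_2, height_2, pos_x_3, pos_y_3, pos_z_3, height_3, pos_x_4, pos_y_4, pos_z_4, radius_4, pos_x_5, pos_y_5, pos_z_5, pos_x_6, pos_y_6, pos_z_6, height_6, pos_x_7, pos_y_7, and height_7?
pos_x_1 = 6; pos_z_1 = 7; pos_x_2 = 1; pos_y_2 = 10; pos_z_2 = 7; height_2 = 4; pos_x_3 = 2; pos_y_3 = 1; pos_z_3 = 4; height_3 = 5; pos_x_4 = 3; pos_y_4 = 6; pos_z_4 = 8; radius_4 = 2; pos_x_5 = 7; pos_y_5 = 8; pos_z_5 = 10; pos_x_6 = 8; pos_y_6 = 7; pos_z_6 = 1; height_6 = 2; pos_x_7 = 2; pos_y_7 = 8; height_7 = 2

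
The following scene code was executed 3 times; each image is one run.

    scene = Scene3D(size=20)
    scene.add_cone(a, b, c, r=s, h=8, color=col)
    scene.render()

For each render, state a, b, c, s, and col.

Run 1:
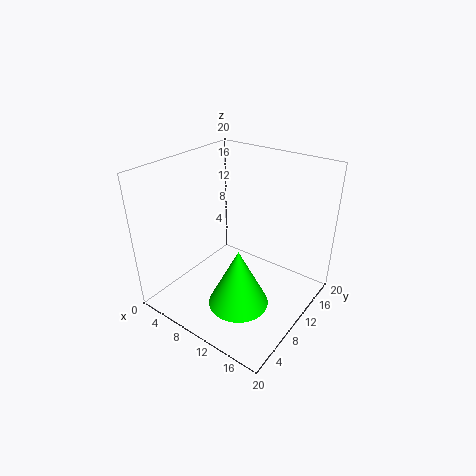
a = 13
b = 6
c = 3
s = 4
col = 'lime'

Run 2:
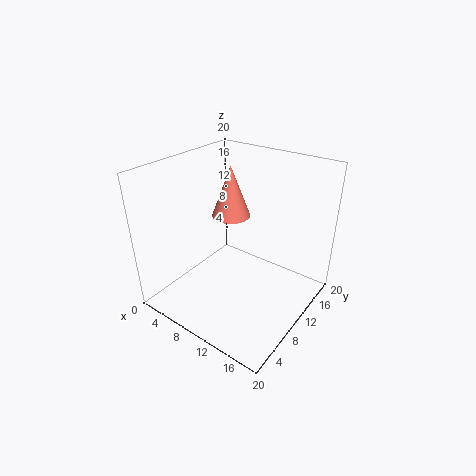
a = 5
b = 15
c = 10
s = 3
col = 'salmon'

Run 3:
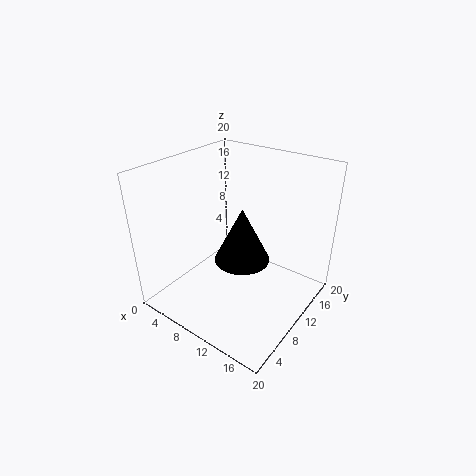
a = 10
b = 11
c = 6
s = 4
col = 'black'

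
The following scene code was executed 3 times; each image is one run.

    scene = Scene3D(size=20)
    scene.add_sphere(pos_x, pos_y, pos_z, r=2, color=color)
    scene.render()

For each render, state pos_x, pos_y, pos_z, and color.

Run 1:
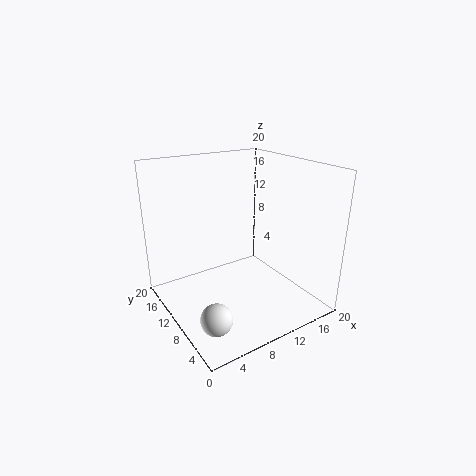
pos_x = 3
pos_y = 4
pos_z = 3
color = 'white'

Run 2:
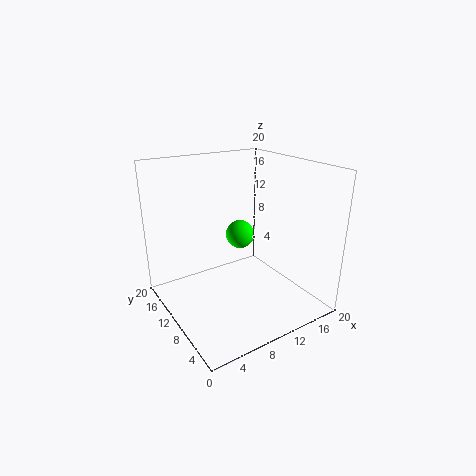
pos_x = 11
pos_y = 11
pos_z = 10
color = 'lime'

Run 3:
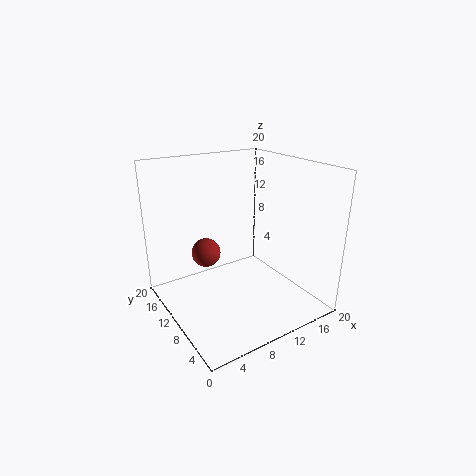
pos_x = 6
pos_y = 12
pos_z = 8
color = 'brown'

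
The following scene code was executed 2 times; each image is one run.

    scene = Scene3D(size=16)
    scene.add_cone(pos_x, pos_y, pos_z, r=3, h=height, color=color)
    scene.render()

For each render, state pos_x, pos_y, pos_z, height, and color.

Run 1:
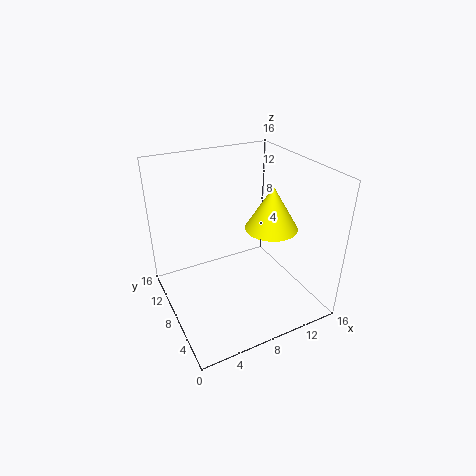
pos_x = 12; pos_y = 7.5; pos_z = 8.5; height = 5; color = 'yellow'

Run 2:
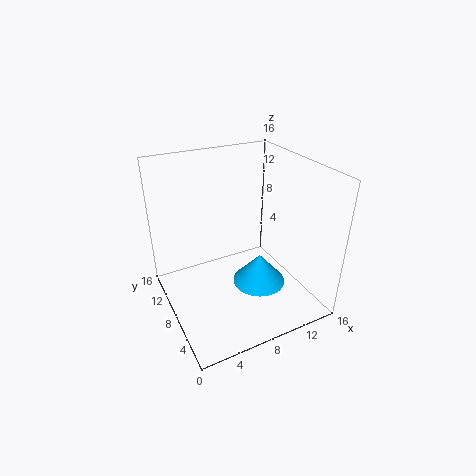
pos_x = 10; pos_y = 6.5; pos_z = 2.5; height = 3.5; color = 'deepskyblue'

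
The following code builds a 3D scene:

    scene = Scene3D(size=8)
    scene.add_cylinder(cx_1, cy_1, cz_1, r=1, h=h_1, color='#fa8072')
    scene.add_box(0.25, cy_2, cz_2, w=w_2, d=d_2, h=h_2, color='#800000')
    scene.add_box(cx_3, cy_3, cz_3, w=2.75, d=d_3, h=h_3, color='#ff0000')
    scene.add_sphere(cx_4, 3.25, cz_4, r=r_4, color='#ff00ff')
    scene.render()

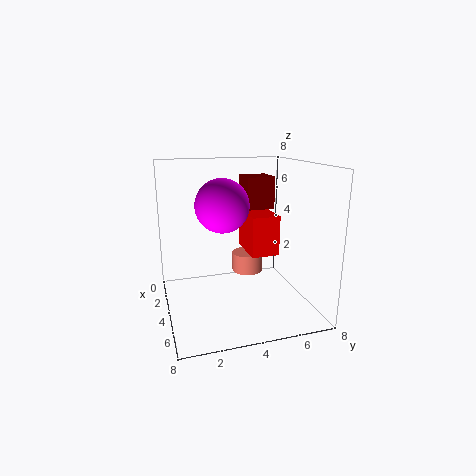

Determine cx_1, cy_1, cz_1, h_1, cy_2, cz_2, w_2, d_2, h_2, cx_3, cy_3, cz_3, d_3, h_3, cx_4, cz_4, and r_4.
cx_1 = 1.25, cy_1 = 5.5, cz_1 = 0.75, h_1 = 1.25, cy_2 = 5.25, cz_2 = 5, w_2 = 1.75, d_2 = 1.75, h_2 = 2, cx_3 = 0.25, cy_3 = 5.25, cz_3 = 2.25, d_3 = 1.75, h_3 = 2.5, cx_4 = 3.5, cz_4 = 5.75, r_4 = 1.5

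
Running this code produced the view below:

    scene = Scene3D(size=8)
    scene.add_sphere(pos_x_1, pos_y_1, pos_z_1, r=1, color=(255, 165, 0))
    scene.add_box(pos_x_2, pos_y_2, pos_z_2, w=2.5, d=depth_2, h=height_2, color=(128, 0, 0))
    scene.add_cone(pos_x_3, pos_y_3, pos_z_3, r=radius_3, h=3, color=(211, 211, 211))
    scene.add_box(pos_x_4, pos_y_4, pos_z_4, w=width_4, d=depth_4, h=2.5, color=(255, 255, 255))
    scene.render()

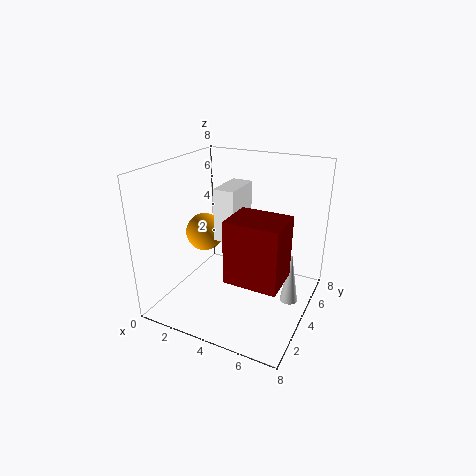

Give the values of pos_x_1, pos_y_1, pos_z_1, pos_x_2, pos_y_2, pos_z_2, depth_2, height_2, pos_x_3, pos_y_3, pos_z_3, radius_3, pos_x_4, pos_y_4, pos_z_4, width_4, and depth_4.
pos_x_1 = 2.5; pos_y_1 = 3; pos_z_1 = 4.5; pos_x_2 = 5; pos_y_2 = 0.5; pos_z_2 = 3.5; depth_2 = 2; height_2 = 3; pos_x_3 = 7; pos_y_3 = 4.5; pos_z_3 = 0.5; radius_3 = 0.5; pos_x_4 = 4; pos_y_4 = 1.5; pos_z_4 = 5; width_4 = 1; depth_4 = 2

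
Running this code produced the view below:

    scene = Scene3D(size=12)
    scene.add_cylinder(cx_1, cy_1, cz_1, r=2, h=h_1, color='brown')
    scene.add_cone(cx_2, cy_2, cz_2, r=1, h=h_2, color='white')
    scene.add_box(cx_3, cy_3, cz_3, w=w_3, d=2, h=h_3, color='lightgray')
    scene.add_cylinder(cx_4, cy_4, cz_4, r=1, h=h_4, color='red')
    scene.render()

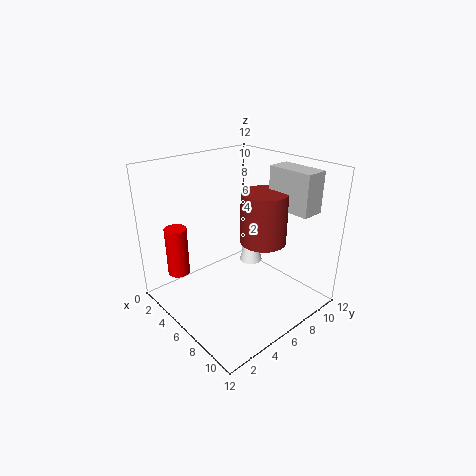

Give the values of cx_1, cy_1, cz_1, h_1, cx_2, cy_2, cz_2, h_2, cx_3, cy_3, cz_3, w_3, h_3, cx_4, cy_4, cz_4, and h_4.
cx_1 = 6.5; cy_1 = 8.5; cz_1 = 5; h_1 = 4.5; cx_2 = 5.5; cy_2 = 8; cz_2 = 3; h_2 = 4; cx_3 = 6; cy_3 = 9.5; cz_3 = 8; w_3 = 4; h_3 = 3.5; cx_4 = 1; cy_4 = 3; cz_4 = 1.5; h_4 = 4.5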